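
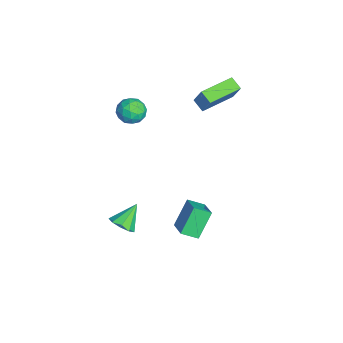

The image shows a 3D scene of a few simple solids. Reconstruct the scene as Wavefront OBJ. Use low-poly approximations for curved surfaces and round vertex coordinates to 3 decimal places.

v -2.7 0.925 3.355
v -2.146 1.259 4.563
v -3.806 2.639 3.389
v -3.252 2.972 4.597
v -2.088 1.328 2.963
v -1.534 1.661 4.171
v -3.194 3.041 2.997
v -2.64 3.375 4.205
v 1.594 0.2 -0.853
v 2.784 0.434 -0.307
v 1.636 1.109 -1.334
v 2.826 1.343 -0.788
v 2.354 -0.543 -2.192
v 3.544 -0.309 -1.646
v 2.396 0.366 -2.673
v 3.586 0.6 -2.127
v -2.377 -1.931 2.766
v -1.998 -1.576 3.442
v -2.082 -3.184 3.258
v -1.703 -2.829 3.934
v -2.548 -2.775 3.842
v -2.73 -2 3.538
v -1.35 -2.76 3.162
v -1.532 -1.985 2.858
v -1.363 -2.089 3.686
v -2.104 -2.098 4.107
v -1.976 -2.662 2.593
v -2.717 -2.671 3.014
v -2.213 -1.643 3.061
v -1.867 -3.117 3.639
v -2.363 -3.085 3.585
v -2.141 -2.876 3.982
v -2.644 -1.893 3.118
v -2.421 -1.685 3.515
v -2.744 -2.389 3.75
v -1.659 -3.075 3.185
v -1.436 -2.867 3.582
v -1.939 -1.884 2.718
v -1.717 -1.675 3.115
v -1.336 -2.371 2.95
v -1.618 -1.736 3.602
v -1.444 -2.473 3.891
v -1.236 -2.432 3.437
v -1.344 -1.977 3.259
v -2.053 -1.742 3.849
v -1.879 -2.478 4.138
v -2.376 -2.446 4.084
v -2.483 -1.991 3.905
v -1.68 -2.043 3.992
v -2.201 -2.282 2.562
v -2.027 -3.018 2.851
v -1.597 -2.769 2.795
v -1.704 -2.314 2.616
v -2.636 -2.287 2.809
v -2.462 -3.024 3.098
v -2.736 -2.783 3.441
v -2.844 -2.328 3.263
v -2.4 -2.717 2.708
v 0.918 -3.16 -3.525
v 1.546 -3.268 -3.041
v 0.242 -2.3 -2.455
v 1.623 -2.823 -3.35
v 1.37 -2.536 -3.741
v 0.906 -2.54 -4.031
v 0.448 -2.835 -4.084
v 0.21 -3.281 -3.875
v 0.303 -3.671 -3.503
v 0.685 -3.822 -3.141
v 1.175 -3.663 -2.958
f 2 4 1
f 5 2 1
f 1 4 3
f 3 5 1
f 2 8 4
f 6 2 5
f 6 8 2
f 4 8 3
f 7 5 3
f 3 8 7
f 7 6 5
f 8 6 7
f 10 12 9
f 13 10 9
f 9 12 11
f 11 13 9
f 10 16 12
f 14 10 13
f 14 16 10
f 12 16 11
f 15 13 11
f 11 16 15
f 15 14 13
f 16 14 15
f 17 54 33
f 54 28 57
f 33 57 22
f 54 57 33
f 17 33 29
f 33 22 34
f 29 34 18
f 33 34 29
f 17 29 38
f 29 18 39
f 38 39 24
f 29 39 38
f 17 38 50
f 38 24 53
f 50 53 27
f 38 53 50
f 17 50 54
f 50 27 58
f 54 58 28
f 50 58 54
f 18 34 45
f 34 22 48
f 45 48 26
f 34 48 45
f 22 57 35
f 57 28 56
f 35 56 21
f 57 56 35
f 28 58 55
f 58 27 51
f 55 51 19
f 58 51 55
f 27 53 52
f 53 24 40
f 52 40 23
f 53 40 52
f 24 39 44
f 39 18 41
f 44 41 25
f 39 41 44
f 20 46 32
f 46 26 47
f 32 47 21
f 46 47 32
f 20 32 30
f 32 21 31
f 30 31 19
f 32 31 30
f 20 30 37
f 30 19 36
f 37 36 23
f 30 36 37
f 20 37 42
f 37 23 43
f 42 43 25
f 37 43 42
f 20 42 46
f 42 25 49
f 46 49 26
f 42 49 46
f 21 47 35
f 47 26 48
f 35 48 22
f 47 48 35
f 19 31 55
f 31 21 56
f 55 56 28
f 31 56 55
f 23 36 52
f 36 19 51
f 52 51 27
f 36 51 52
f 25 43 44
f 43 23 40
f 44 40 24
f 43 40 44
f 26 49 45
f 49 25 41
f 45 41 18
f 49 41 45
f 60 59 62
f 60 62 61
f 62 59 63
f 62 63 61
f 63 59 64
f 63 64 61
f 64 59 65
f 64 65 61
f 65 59 66
f 65 66 61
f 66 59 67
f 66 67 61
f 67 59 68
f 67 68 61
f 68 59 69
f 68 69 61
f 69 59 60
f 69 60 61



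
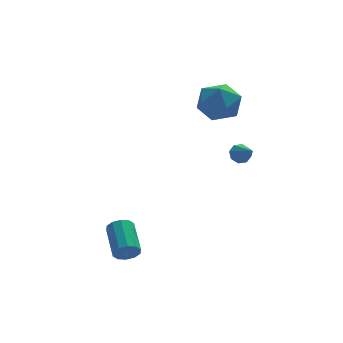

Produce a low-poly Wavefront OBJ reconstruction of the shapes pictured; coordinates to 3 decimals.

v 2.67 -1.902 1.207
v 2.856 -1.584 1.601
v 2.91 -2.918 1.913
v 2.451 -1.656 1.635
v 2.173 -1.873 1.418
v 2.187 -2.107 1.077
v 2.483 -2.221 0.813
v 2.888 -2.148 0.779
v 3.166 -1.932 0.996
v 3.152 -1.698 1.336
v 1.76 1.884 2.236
v 2.67 2.557 2.521
v 2.69 0.363 2.859
v 3.6 1.036 3.144
v 2.602 1.119 3.743
v 2.027 2.059 3.359
v 3.333 0.861 2.021
v 2.758 1.801 1.637
v 3.642 1.925 2.389
v 3.19 2.084 3.453
v 2.17 0.836 1.927
v 1.718 0.995 2.991
v -3.072 -4.539 -2.514
v -2.697 -4.367 -2.977
v -2.613 -2.809 -2.328
v -2.988 -2.981 -1.866
v -3.058 -4.302 -3.087
v -2.974 -2.743 -2.438
v -3.425 -4.327 -2.978
v -3.34 -2.769 -2.33
v -3.656 -4.434 -2.692
v -3.572 -2.875 -2.044
v -3.665 -4.58 -2.338
v -3.581 -3.022 -1.69
v -3.447 -4.711 -2.052
v -3.363 -3.153 -1.403
v -3.086 -4.777 -1.942
v -3.002 -3.218 -1.293
v -2.72 -4.751 -2.05
v -2.635 -3.193 -1.402
v -2.488 -4.645 -2.336
v -2.404 -3.086 -1.688
v -2.479 -4.498 -2.69
v -2.395 -2.94 -2.042
f 2 1 4
f 2 4 3
f 4 1 5
f 4 5 3
f 5 1 6
f 5 6 3
f 6 1 7
f 6 7 3
f 7 1 8
f 7 8 3
f 8 1 9
f 8 9 3
f 9 1 10
f 9 10 3
f 10 1 2
f 10 2 3
f 11 22 16
f 11 16 12
f 11 12 18
f 11 18 21
f 11 21 22
f 12 16 20
f 16 22 15
f 22 21 13
f 21 18 17
f 18 12 19
f 14 20 15
f 14 15 13
f 14 13 17
f 14 17 19
f 14 19 20
f 15 20 16
f 13 15 22
f 17 13 21
f 19 17 18
f 20 19 12
f 24 23 27
f 24 27 25
f 25 27 28
f 25 28 26
f 27 23 29
f 27 29 28
f 28 29 30
f 28 30 26
f 29 23 31
f 29 31 30
f 30 31 32
f 30 32 26
f 31 23 33
f 31 33 32
f 32 33 34
f 32 34 26
f 33 23 35
f 33 35 34
f 34 35 36
f 34 36 26
f 35 23 37
f 35 37 36
f 36 37 38
f 36 38 26
f 37 23 39
f 37 39 38
f 38 39 40
f 38 40 26
f 39 23 41
f 39 41 40
f 40 41 42
f 40 42 26
f 41 23 43
f 41 43 42
f 42 43 44
f 42 44 26
f 43 23 24
f 43 24 44
f 44 24 25
f 44 25 26



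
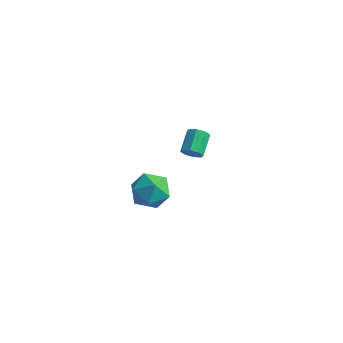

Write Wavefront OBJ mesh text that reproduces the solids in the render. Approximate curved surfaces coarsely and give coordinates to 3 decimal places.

v 2.022 -3.462 -0.736
v 2.632 -3.125 0.316
v 3.808 -3.695 -1.696
v 4.418 -3.358 -0.644
v 3.803 -4.459 -0.692
v 2.699 -4.315 -0.098
v 3.741 -2.505 -1.282
v 2.637 -2.361 -0.688
v 3.694 -2.534 -0.021
v 3.732 -3.741 0.343
v 2.708 -3.079 -1.723
v 2.746 -4.286 -1.359
v 1.766 3.258 -3.544
v 2.294 3.147 -3.099
v 1.943 4.471 -2.351
v 1.414 4.582 -2.796
v 2.444 3.43 -3.529
v 2.093 4.753 -2.781
v 2.196 3.612 -3.967
v 1.845 4.935 -3.22
v 1.696 3.587 -4.158
v 1.345 4.91 -3.41
v 1.237 3.369 -3.989
v 0.886 4.693 -3.241
v 1.087 3.087 -3.559
v 0.736 4.41 -2.811
v 1.335 2.905 -3.12
v 0.984 4.228 -2.373
v 1.835 2.93 -2.93
v 1.484 4.253 -2.182
f 1 12 6
f 1 6 2
f 1 2 8
f 1 8 11
f 1 11 12
f 2 6 10
f 6 12 5
f 12 11 3
f 11 8 7
f 8 2 9
f 4 10 5
f 4 5 3
f 4 3 7
f 4 7 9
f 4 9 10
f 5 10 6
f 3 5 12
f 7 3 11
f 9 7 8
f 10 9 2
f 14 13 17
f 14 17 15
f 15 17 18
f 15 18 16
f 17 13 19
f 17 19 18
f 18 19 20
f 18 20 16
f 19 13 21
f 19 21 20
f 20 21 22
f 20 22 16
f 21 13 23
f 21 23 22
f 22 23 24
f 22 24 16
f 23 13 25
f 23 25 24
f 24 25 26
f 24 26 16
f 25 13 27
f 25 27 26
f 26 27 28
f 26 28 16
f 27 13 29
f 27 29 28
f 28 29 30
f 28 30 16
f 29 13 14
f 29 14 30
f 30 14 15
f 30 15 16



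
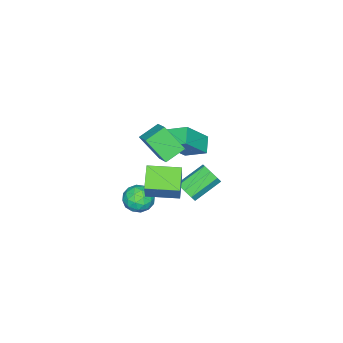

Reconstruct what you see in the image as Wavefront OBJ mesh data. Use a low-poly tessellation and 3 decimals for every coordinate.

v -4.618 -3.078 -2.547
v -3.227 -3.6 -0.952
v -4.867 -1.779 -1.905
v -3.475 -2.301 -0.31
v -3.725 -2.599 -3.17
v -2.333 -3.121 -1.575
v -3.973 -1.3 -2.528
v -2.582 -1.822 -0.933
v -1.235 -0.933 -3.849
v -0.759 -0.737 -3.277
v -2.249 0.029 -2.299
v -2.725 -0.167 -2.871
v -0.808 -0.314 -3.684
v -2.298 0.452 -2.706
v -1.108 -0.253 -4.188
v -2.598 0.513 -3.209
v -1.482 -0.591 -4.493
v -2.972 0.175 -3.515
v -1.711 -1.129 -4.421
v -3.201 -0.363 -3.443
v -1.662 -1.552 -4.014
v -3.152 -0.786 -3.036
v -1.362 -1.613 -3.511
v -2.852 -0.847 -2.532
v -0.988 -1.275 -3.205
v -2.478 -0.509 -2.227
v 2.231 -1.176 0.223
v 3.227 -0.543 1.936
v 1.32 0.444 0.154
v 2.316 1.077 1.867
v 3.324 -0.597 -0.627
v 4.32 0.036 1.086
v 2.413 1.023 -0.696
v 3.409 1.656 1.017
v 1.986 -1.241 -2.066
v 2.772 -0.748 -2.25
v 2.748 -2.072 -1.03
v 3.534 -1.579 -1.214
v 2.806 -1.162 -0.776
v 2.335 -0.649 -1.416
v 3.185 -2.171 -1.864
v 2.714 -1.658 -2.504
v 3.513 -1.323 -2.124
v 3.279 -0.699 -1.452
v 2.241 -2.121 -1.828
v 2.007 -1.497 -1.156
v 2.312 -0.922 -2.249
v 3.208 -1.898 -1.031
v 2.78 -1.653 -0.774
v 3.242 -1.364 -0.882
v 2.055 -0.863 -1.759
v 2.517 -0.574 -1.867
v 2.537 -0.817 -1.001
v 3.003 -2.246 -1.413
v 3.465 -1.957 -1.521
v 2.278 -1.456 -2.398
v 2.74 -1.167 -2.506
v 2.983 -2.003 -2.279
v 3.21 -0.97 -2.283
v 3.658 -1.458 -1.674
v 3.453 -1.806 -2.056
v 3.176 -1.504 -2.433
v 3.072 -0.603 -1.888
v 3.52 -1.091 -1.279
v 3.092 -0.847 -1.022
v 2.815 -0.545 -1.398
v 3.508 -0.941 -1.814
v 2 -1.729 -2.001
v 2.448 -2.217 -1.392
v 2.705 -2.275 -1.882
v 2.428 -1.973 -2.258
v 1.862 -1.362 -1.606
v 2.31 -1.85 -0.997
v 2.344 -1.316 -0.847
v 2.067 -1.014 -1.224
v 2.012 -1.879 -1.466
v 0.381 -1.637 -0.035
v 0.58 -2.821 1.398
v -0.738 -1.138 0.531
v -0.539 -2.322 1.965
v 1.139 -0.698 0.635
v 1.338 -1.882 2.069
v 0.02 -0.199 1.202
v 0.219 -1.383 2.635
f 2 4 1
f 5 2 1
f 1 4 3
f 3 5 1
f 2 8 4
f 6 2 5
f 6 8 2
f 4 8 3
f 7 5 3
f 3 8 7
f 7 6 5
f 8 6 7
f 10 9 13
f 10 13 11
f 11 13 14
f 11 14 12
f 13 9 15
f 13 15 14
f 14 15 16
f 14 16 12
f 15 9 17
f 15 17 16
f 16 17 18
f 16 18 12
f 17 9 19
f 17 19 18
f 18 19 20
f 18 20 12
f 19 9 21
f 19 21 20
f 20 21 22
f 20 22 12
f 21 9 23
f 21 23 22
f 22 23 24
f 22 24 12
f 23 9 25
f 23 25 24
f 24 25 26
f 24 26 12
f 25 9 10
f 25 10 26
f 26 10 11
f 26 11 12
f 28 30 27
f 31 28 27
f 27 30 29
f 29 31 27
f 28 34 30
f 32 28 31
f 32 34 28
f 30 34 29
f 33 31 29
f 29 34 33
f 33 32 31
f 34 32 33
f 35 72 51
f 72 46 75
f 51 75 40
f 72 75 51
f 35 51 47
f 51 40 52
f 47 52 36
f 51 52 47
f 35 47 56
f 47 36 57
f 56 57 42
f 47 57 56
f 35 56 68
f 56 42 71
f 68 71 45
f 56 71 68
f 35 68 72
f 68 45 76
f 72 76 46
f 68 76 72
f 36 52 63
f 52 40 66
f 63 66 44
f 52 66 63
f 40 75 53
f 75 46 74
f 53 74 39
f 75 74 53
f 46 76 73
f 76 45 69
f 73 69 37
f 76 69 73
f 45 71 70
f 71 42 58
f 70 58 41
f 71 58 70
f 42 57 62
f 57 36 59
f 62 59 43
f 57 59 62
f 38 64 50
f 64 44 65
f 50 65 39
f 64 65 50
f 38 50 48
f 50 39 49
f 48 49 37
f 50 49 48
f 38 48 55
f 48 37 54
f 55 54 41
f 48 54 55
f 38 55 60
f 55 41 61
f 60 61 43
f 55 61 60
f 38 60 64
f 60 43 67
f 64 67 44
f 60 67 64
f 39 65 53
f 65 44 66
f 53 66 40
f 65 66 53
f 37 49 73
f 49 39 74
f 73 74 46
f 49 74 73
f 41 54 70
f 54 37 69
f 70 69 45
f 54 69 70
f 43 61 62
f 61 41 58
f 62 58 42
f 61 58 62
f 44 67 63
f 67 43 59
f 63 59 36
f 67 59 63
f 78 80 77
f 81 78 77
f 77 80 79
f 79 81 77
f 78 84 80
f 82 78 81
f 82 84 78
f 80 84 79
f 83 81 79
f 79 84 83
f 83 82 81
f 84 82 83



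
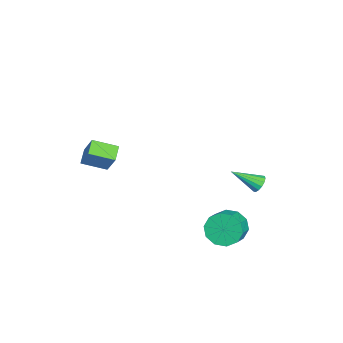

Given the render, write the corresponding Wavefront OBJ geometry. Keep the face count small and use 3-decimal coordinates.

v 4.09 -3.963 1.719
v 3.335 -3.942 2.087
v 3.918 -2.788 1.298
v 3.163 -2.767 1.666
v 4.657 -3.473 2.854
v 3.902 -3.452 3.222
v 4.485 -2.298 2.433
v 3.73 -2.277 2.801
v 3.31 2.662 -2.456
v 3.755 2.884 -3.229
v 4.656 2.72 -2.758
v 4.21 2.498 -1.984
v 3.683 3.359 -2.926
v 4.584 3.195 -2.454
v 3.468 3.568 -2.443
v 4.369 3.404 -1.971
v 3.193 3.431 -1.964
v 4.094 3.267 -1.493
v 2.962 3 -1.674
v 3.863 2.836 -1.202
v 2.864 2.44 -1.682
v 3.765 2.276 -1.211
v 2.936 1.965 -1.986
v 3.837 1.801 -1.514
v 3.151 1.756 -2.469
v 4.052 1.592 -1.997
v 3.426 1.893 -2.947
v 4.327 1.729 -2.476
v 3.657 2.324 -3.238
v 4.558 2.16 -2.766
v -1.578 3.468 -3.185
v -1.301 3.737 -2.822
v -1.402 2.112 -2.315
v -1.562 3.755 -2.74
v -1.828 3.697 -2.777
v -2.026 3.577 -2.923
v -2.105 3.428 -3.14
v -2.042 3.289 -3.368
v -1.856 3.199 -3.548
v -1.595 3.18 -3.63
v -1.329 3.238 -3.593
v -1.13 3.358 -3.446
v -1.052 3.507 -3.23
v -1.114 3.646 -3.001
f 2 4 1
f 5 2 1
f 1 4 3
f 3 5 1
f 2 8 4
f 6 2 5
f 6 8 2
f 4 8 3
f 7 5 3
f 3 8 7
f 7 6 5
f 8 6 7
f 10 9 13
f 10 13 11
f 11 13 14
f 11 14 12
f 13 9 15
f 13 15 14
f 14 15 16
f 14 16 12
f 15 9 17
f 15 17 16
f 16 17 18
f 16 18 12
f 17 9 19
f 17 19 18
f 18 19 20
f 18 20 12
f 19 9 21
f 19 21 20
f 20 21 22
f 20 22 12
f 21 9 23
f 21 23 22
f 22 23 24
f 22 24 12
f 23 9 25
f 23 25 24
f 24 25 26
f 24 26 12
f 25 9 27
f 25 27 26
f 26 27 28
f 26 28 12
f 27 9 29
f 27 29 28
f 28 29 30
f 28 30 12
f 29 9 10
f 29 10 30
f 30 10 11
f 30 11 12
f 32 31 34
f 32 34 33
f 34 31 35
f 34 35 33
f 35 31 36
f 35 36 33
f 36 31 37
f 36 37 33
f 37 31 38
f 37 38 33
f 38 31 39
f 38 39 33
f 39 31 40
f 39 40 33
f 40 31 41
f 40 41 33
f 41 31 42
f 41 42 33
f 42 31 43
f 42 43 33
f 43 31 44
f 43 44 33
f 44 31 32
f 44 32 33



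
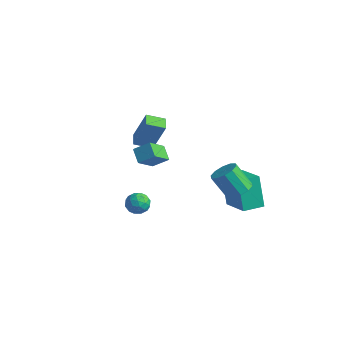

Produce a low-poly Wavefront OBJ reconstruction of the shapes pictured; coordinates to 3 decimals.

v -0.907 -0.75 -1.085
v -0.156 -0.95 -1.12
v -1.184 -1.65 -1.92
v -0.433 -1.85 -1.955
v -0.843 -1.987 -1.308
v -0.672 -1.431 -0.792
v -0.668 -1.169 -2.248
v -0.497 -0.613 -1.732
v -0.008 -1.209 -1.838
v -0.116 -1.715 -1.257
v -1.224 -0.885 -1.783
v -1.332 -1.391 -1.202
v -0.507 -0.771 -1.029
v -0.833 -1.829 -2.011
v -1.074 -1.91 -1.631
v -0.633 -2.027 -1.651
v -0.81 -1.054 -0.836
v -0.369 -1.171 -0.857
v -0.773 -1.781 -0.967
v -0.971 -1.429 -2.183
v -0.53 -1.546 -2.204
v -0.707 -0.573 -1.389
v -0.266 -0.69 -1.409
v -0.567 -0.819 -2.073
v 0.021 -1.04 -1.472
v -0.142 -1.57 -1.963
v -0.28 -1.169 -2.135
v -0.179 -0.842 -1.832
v -0.042 -1.338 -1.13
v -0.205 -1.867 -1.621
v -0.446 -1.948 -1.241
v -0.346 -1.621 -0.937
v 0.044 -1.49 -1.553
v -1.135 -0.733 -1.419
v -1.298 -1.262 -1.91
v -0.994 -0.979 -2.103
v -0.894 -0.652 -1.799
v -1.198 -1.03 -1.077
v -1.361 -1.56 -1.568
v -1.161 -1.758 -1.208
v -1.06 -1.431 -0.905
v -1.384 -1.11 -1.487
v 2.013 3.229 -2.781
v 1.27 3.602 -0.787
v 2.497 4.467 -2.832
v 1.754 4.84 -0.839
v 3.866 2.54 -1.961
v 3.123 2.913 0.032
v 4.35 3.778 -2.013
v 3.607 4.151 -0.019
v -1.162 0.045 1.853
v -1.081 -1.19 2.866
v -0.424 0.608 2.479
v -0.343 -0.628 3.493
v -0.397 -0.352 1.307
v -0.316 -1.588 2.321
v 0.341 0.21 1.934
v 0.422 -1.025 2.947
v 3.787 2.274 -0.071
v 4.506 2.174 0.391
v 3.571 1.845 1.773
v 2.853 1.946 1.311
v 4.364 2.686 0.417
v 3.43 2.357 1.799
v 4.002 3.04 0.257
v 3.068 2.711 1.638
v 3.558 3.102 -0.029
v 2.624 2.773 1.353
v 3.201 2.848 -0.33
v 2.267 2.519 1.051
v 3.069 2.375 -0.533
v 2.134 2.046 0.849
v 3.21 1.863 -0.559
v 2.276 1.534 0.823
v 3.572 1.509 -0.398
v 2.638 1.18 0.983
v 4.016 1.447 -0.113
v 3.082 1.118 1.269
v 4.373 1.701 0.189
v 3.439 1.372 1.57
v -4.356 2.152 -0.206
v -3.574 2.436 1.81
v -5 2.819 -0.05
v -4.218 3.104 1.965
v -3.582 2.996 -0.625
v -2.8 3.281 1.39
v -4.226 3.664 -0.47
v -3.444 3.948 1.546
f 1 38 17
f 38 12 41
f 17 41 6
f 38 41 17
f 1 17 13
f 17 6 18
f 13 18 2
f 17 18 13
f 1 13 22
f 13 2 23
f 22 23 8
f 13 23 22
f 1 22 34
f 22 8 37
f 34 37 11
f 22 37 34
f 1 34 38
f 34 11 42
f 38 42 12
f 34 42 38
f 2 18 29
f 18 6 32
f 29 32 10
f 18 32 29
f 6 41 19
f 41 12 40
f 19 40 5
f 41 40 19
f 12 42 39
f 42 11 35
f 39 35 3
f 42 35 39
f 11 37 36
f 37 8 24
f 36 24 7
f 37 24 36
f 8 23 28
f 23 2 25
f 28 25 9
f 23 25 28
f 4 30 16
f 30 10 31
f 16 31 5
f 30 31 16
f 4 16 14
f 16 5 15
f 14 15 3
f 16 15 14
f 4 14 21
f 14 3 20
f 21 20 7
f 14 20 21
f 4 21 26
f 21 7 27
f 26 27 9
f 21 27 26
f 4 26 30
f 26 9 33
f 30 33 10
f 26 33 30
f 5 31 19
f 31 10 32
f 19 32 6
f 31 32 19
f 3 15 39
f 15 5 40
f 39 40 12
f 15 40 39
f 7 20 36
f 20 3 35
f 36 35 11
f 20 35 36
f 9 27 28
f 27 7 24
f 28 24 8
f 27 24 28
f 10 33 29
f 33 9 25
f 29 25 2
f 33 25 29
f 44 46 43
f 47 44 43
f 43 46 45
f 45 47 43
f 44 50 46
f 48 44 47
f 48 50 44
f 46 50 45
f 49 47 45
f 45 50 49
f 49 48 47
f 50 48 49
f 52 54 51
f 55 52 51
f 51 54 53
f 53 55 51
f 52 58 54
f 56 52 55
f 56 58 52
f 54 58 53
f 57 55 53
f 53 58 57
f 57 56 55
f 58 56 57
f 60 59 63
f 60 63 61
f 61 63 64
f 61 64 62
f 63 59 65
f 63 65 64
f 64 65 66
f 64 66 62
f 65 59 67
f 65 67 66
f 66 67 68
f 66 68 62
f 67 59 69
f 67 69 68
f 68 69 70
f 68 70 62
f 69 59 71
f 69 71 70
f 70 71 72
f 70 72 62
f 71 59 73
f 71 73 72
f 72 73 74
f 72 74 62
f 73 59 75
f 73 75 74
f 74 75 76
f 74 76 62
f 75 59 77
f 75 77 76
f 76 77 78
f 76 78 62
f 77 59 79
f 77 79 78
f 78 79 80
f 78 80 62
f 79 59 60
f 79 60 80
f 80 60 61
f 80 61 62
f 82 84 81
f 85 82 81
f 81 84 83
f 83 85 81
f 82 88 84
f 86 82 85
f 86 88 82
f 84 88 83
f 87 85 83
f 83 88 87
f 87 86 85
f 88 86 87



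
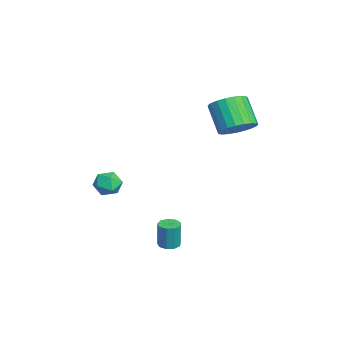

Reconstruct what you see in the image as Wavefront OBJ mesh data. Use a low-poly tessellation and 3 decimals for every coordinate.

v 1.374 -0.883 -3.443
v 1.838 -0.675 -3.477
v 1.93 -0.669 -2.191
v 1.466 -0.877 -2.157
v 1.596 -0.424 -3.461
v 1.688 -0.418 -2.175
v 1.25 -0.388 -3.437
v 1.342 -0.382 -2.15
v 0.962 -0.584 -3.415
v 1.054 -0.578 -2.129
v 0.867 -0.919 -3.407
v 0.959 -0.913 -2.12
v 1.009 -1.238 -3.416
v 1.101 -1.232 -2.129
v 1.322 -1.39 -3.437
v 1.414 -1.384 -2.151
v 1.659 -1.305 -3.462
v 1.751 -1.3 -2.175
v 1.863 -1.023 -3.478
v 1.955 -1.017 -2.191
v -1.925 -3.042 -1.215
v -1.272 -2.843 -0.94
v -1.568 -4.177 -1.24
v -0.915 -3.978 -0.965
v -1.518 -3.939 -0.546
v -1.739 -3.237 -0.53
v -1.101 -3.783 -1.65
v -1.322 -3.081 -1.634
v -0.763 -3.301 -1.209
v -1.021 -3.397 -0.526
v -1.819 -3.623 -1.654
v -2.077 -3.719 -0.971
v -1.944 2.265 1.992
v -1.452 2.819 2.554
v -2.424 2.408 3.81
v -2.916 1.855 3.248
v -1.724 3.06 2.422
v -2.696 2.649 3.678
v -2.034 3.163 2.216
v -3.006 2.753 3.472
v -2.329 3.112 1.971
v -3.301 2.701 3.227
v -2.557 2.914 1.73
v -3.529 2.503 2.985
v -2.679 2.603 1.534
v -3.651 2.193 2.789
v -2.674 2.235 1.417
v -3.646 1.824 2.673
v -2.543 1.871 1.4
v -3.515 1.461 2.655
v -2.308 1.576 1.485
v -3.28 1.165 2.741
v -2.011 1.4 1.658
v -2.982 0.989 2.913
v -1.701 1.374 1.888
v -2.673 0.963 3.144
v -1.434 1.501 2.137
v -2.406 1.091 3.393
v -1.255 1.761 2.361
v -2.227 1.351 3.616
v -1.195 2.108 2.52
v -2.167 1.698 3.776
v -1.265 2.482 2.589
v -2.236 2.072 3.845
f 2 1 5
f 2 5 3
f 3 5 6
f 3 6 4
f 5 1 7
f 5 7 6
f 6 7 8
f 6 8 4
f 7 1 9
f 7 9 8
f 8 9 10
f 8 10 4
f 9 1 11
f 9 11 10
f 10 11 12
f 10 12 4
f 11 1 13
f 11 13 12
f 12 13 14
f 12 14 4
f 13 1 15
f 13 15 14
f 14 15 16
f 14 16 4
f 15 1 17
f 15 17 16
f 16 17 18
f 16 18 4
f 17 1 19
f 17 19 18
f 18 19 20
f 18 20 4
f 19 1 2
f 19 2 20
f 20 2 3
f 20 3 4
f 21 32 26
f 21 26 22
f 21 22 28
f 21 28 31
f 21 31 32
f 22 26 30
f 26 32 25
f 32 31 23
f 31 28 27
f 28 22 29
f 24 30 25
f 24 25 23
f 24 23 27
f 24 27 29
f 24 29 30
f 25 30 26
f 23 25 32
f 27 23 31
f 29 27 28
f 30 29 22
f 34 33 37
f 34 37 35
f 35 37 38
f 35 38 36
f 37 33 39
f 37 39 38
f 38 39 40
f 38 40 36
f 39 33 41
f 39 41 40
f 40 41 42
f 40 42 36
f 41 33 43
f 41 43 42
f 42 43 44
f 42 44 36
f 43 33 45
f 43 45 44
f 44 45 46
f 44 46 36
f 45 33 47
f 45 47 46
f 46 47 48
f 46 48 36
f 47 33 49
f 47 49 48
f 48 49 50
f 48 50 36
f 49 33 51
f 49 51 50
f 50 51 52
f 50 52 36
f 51 33 53
f 51 53 52
f 52 53 54
f 52 54 36
f 53 33 55
f 53 55 54
f 54 55 56
f 54 56 36
f 55 33 57
f 55 57 56
f 56 57 58
f 56 58 36
f 57 33 59
f 57 59 58
f 58 59 60
f 58 60 36
f 59 33 61
f 59 61 60
f 60 61 62
f 60 62 36
f 61 33 63
f 61 63 62
f 62 63 64
f 62 64 36
f 63 33 34
f 63 34 64
f 64 34 35
f 64 35 36



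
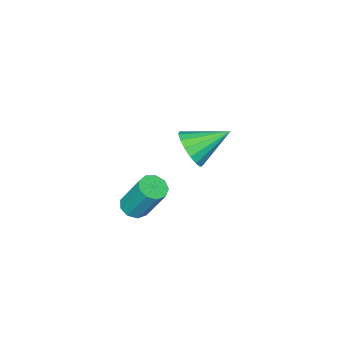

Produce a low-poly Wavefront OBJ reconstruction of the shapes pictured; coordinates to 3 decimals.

v -1.389 -4.396 -1.292
v -0.728 -4.015 -0.615
v -2.871 -3.504 -0.348
v -0.747 -3.674 -0.965
v -0.912 -3.499 -1.389
v -1.187 -3.53 -1.792
v -1.508 -3.758 -2.08
v -1.802 -4.133 -2.187
v -2.001 -4.568 -2.09
v -2.06 -4.963 -1.81
v -1.966 -5.229 -1.411
v -1.739 -5.303 -0.985
v -1.432 -5.17 -0.629
v -1.116 -4.859 -0.426
v -0.862 -4.442 -0.42
v 3.458 -2.304 -0.771
v 3.822 -2.762 -0.487
v 3.645 -1.774 1.335
v 3.282 -1.316 1.051
v 4.081 -2.435 -0.639
v 3.905 -1.446 1.182
v 4.049 -2.047 -0.853
v 3.873 -1.058 0.968
v 3.741 -1.779 -1.029
v 3.564 -0.79 0.793
v 3.3 -1.757 -1.083
v 3.123 -0.768 0.738
v 2.933 -1.991 -0.992
v 2.757 -1.002 0.83
v 2.812 -2.372 -0.797
v 2.636 -1.383 1.025
v 2.994 -2.721 -0.59
v 2.817 -1.732 1.232
v 3.392 -2.875 -0.467
v 3.216 -1.887 1.354
f 2 1 4
f 2 4 3
f 4 1 5
f 4 5 3
f 5 1 6
f 5 6 3
f 6 1 7
f 6 7 3
f 7 1 8
f 7 8 3
f 8 1 9
f 8 9 3
f 9 1 10
f 9 10 3
f 10 1 11
f 10 11 3
f 11 1 12
f 11 12 3
f 12 1 13
f 12 13 3
f 13 1 14
f 13 14 3
f 14 1 15
f 14 15 3
f 15 1 2
f 15 2 3
f 17 16 20
f 17 20 18
f 18 20 21
f 18 21 19
f 20 16 22
f 20 22 21
f 21 22 23
f 21 23 19
f 22 16 24
f 22 24 23
f 23 24 25
f 23 25 19
f 24 16 26
f 24 26 25
f 25 26 27
f 25 27 19
f 26 16 28
f 26 28 27
f 27 28 29
f 27 29 19
f 28 16 30
f 28 30 29
f 29 30 31
f 29 31 19
f 30 16 32
f 30 32 31
f 31 32 33
f 31 33 19
f 32 16 34
f 32 34 33
f 33 34 35
f 33 35 19
f 34 16 17
f 34 17 35
f 35 17 18
f 35 18 19



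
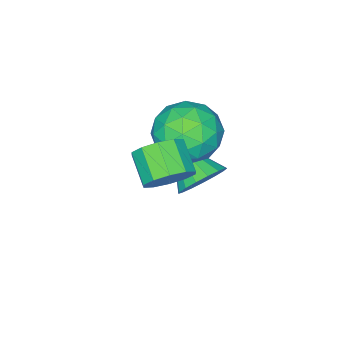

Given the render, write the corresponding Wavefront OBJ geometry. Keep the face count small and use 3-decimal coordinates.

v -1.952 0.685 -3.064
v -1.561 0.16 -3.766
v -2.228 -0.925 -2.016
v -1.203 0.272 -3.5
v -1.017 0.478 -3.135
v -1.045 0.732 -2.752
v -1.281 0.975 -2.442
v -1.671 1.151 -2.273
v -2.125 1.22 -2.286
v -2.539 1.167 -2.477
v -2.819 1.003 -2.803
v -2.9 0.767 -3.188
v -2.765 0.511 -3.545
v -2.443 0.295 -3.791
v -2.008 0.169 -3.871
v -1.834 0.856 1.229
v -1.208 1.889 0.903
v -0.792 -0.209 -0.143
v -0.166 0.824 -0.469
v 0.027 0.304 0.652
v -0.617 0.962 1.5
v -1.383 0.718 -0.74
v -2.027 1.376 0.108
v -0.929 1.804 -0.314
v -0.058 1.548 0.546
v -1.942 0.132 0.214
v -1.071 -0.124 1.074
v -1.612 1.466 1.186
v -0.388 0.214 -0.426
v -0.274 -0.092 0.233
v 0.094 0.516 0.041
v -1.265 0.921 1.537
v -0.897 1.528 1.345
v -0.171 0.596 1.198
v -1.103 0.152 -0.585
v -0.735 0.759 -0.777
v -2.094 1.164 0.719
v -1.726 1.772 0.527
v -1.829 1.084 -0.438
v -1.081 2.023 0.279
v -0.469 1.397 -0.527
v -1.184 1.335 -0.686
v -1.562 1.722 -0.188
v -0.568 1.872 0.785
v 0.044 1.247 -0.021
v 0.157 0.941 0.638
v -0.221 1.327 1.136
v -0.405 1.822 0.069
v -2.044 0.433 0.781
v -1.432 -0.192 -0.025
v -1.779 0.353 -0.376
v -2.157 0.739 0.122
v -1.531 0.283 1.287
v -0.919 -0.343 0.481
v -0.438 -0.042 0.948
v -0.816 0.345 1.446
v -1.595 -0.142 0.691
v 1.034 1.916 0.108
v 1.847 1.565 0.199
v 1.358 0.613 0.884
v 0.546 0.964 0.792
v 1.763 1.91 0.619
v 1.274 0.958 1.304
v 1.4 2.257 0.844
v 0.912 1.306 1.528
v 0.898 2.474 0.787
v 0.41 1.523 1.472
v 0.448 2.478 0.471
v -0.041 1.527 1.156
v 0.222 2.267 0.016
v -0.267 1.315 0.701
v 0.306 1.922 -0.404
v -0.183 0.97 0.281
v 0.668 1.574 -0.628
v 0.18 0.623 0.056
v 1.17 1.357 -0.572
v 0.682 0.406 0.113
v 1.621 1.353 -0.256
v 1.132 0.402 0.429
f 2 1 4
f 2 4 3
f 4 1 5
f 4 5 3
f 5 1 6
f 5 6 3
f 6 1 7
f 6 7 3
f 7 1 8
f 7 8 3
f 8 1 9
f 8 9 3
f 9 1 10
f 9 10 3
f 10 1 11
f 10 11 3
f 11 1 12
f 11 12 3
f 12 1 13
f 12 13 3
f 13 1 14
f 13 14 3
f 14 1 15
f 14 15 3
f 15 1 2
f 15 2 3
f 16 53 32
f 53 27 56
f 32 56 21
f 53 56 32
f 16 32 28
f 32 21 33
f 28 33 17
f 32 33 28
f 16 28 37
f 28 17 38
f 37 38 23
f 28 38 37
f 16 37 49
f 37 23 52
f 49 52 26
f 37 52 49
f 16 49 53
f 49 26 57
f 53 57 27
f 49 57 53
f 17 33 44
f 33 21 47
f 44 47 25
f 33 47 44
f 21 56 34
f 56 27 55
f 34 55 20
f 56 55 34
f 27 57 54
f 57 26 50
f 54 50 18
f 57 50 54
f 26 52 51
f 52 23 39
f 51 39 22
f 52 39 51
f 23 38 43
f 38 17 40
f 43 40 24
f 38 40 43
f 19 45 31
f 45 25 46
f 31 46 20
f 45 46 31
f 19 31 29
f 31 20 30
f 29 30 18
f 31 30 29
f 19 29 36
f 29 18 35
f 36 35 22
f 29 35 36
f 19 36 41
f 36 22 42
f 41 42 24
f 36 42 41
f 19 41 45
f 41 24 48
f 45 48 25
f 41 48 45
f 20 46 34
f 46 25 47
f 34 47 21
f 46 47 34
f 18 30 54
f 30 20 55
f 54 55 27
f 30 55 54
f 22 35 51
f 35 18 50
f 51 50 26
f 35 50 51
f 24 42 43
f 42 22 39
f 43 39 23
f 42 39 43
f 25 48 44
f 48 24 40
f 44 40 17
f 48 40 44
f 59 58 62
f 59 62 60
f 60 62 63
f 60 63 61
f 62 58 64
f 62 64 63
f 63 64 65
f 63 65 61
f 64 58 66
f 64 66 65
f 65 66 67
f 65 67 61
f 66 58 68
f 66 68 67
f 67 68 69
f 67 69 61
f 68 58 70
f 68 70 69
f 69 70 71
f 69 71 61
f 70 58 72
f 70 72 71
f 71 72 73
f 71 73 61
f 72 58 74
f 72 74 73
f 73 74 75
f 73 75 61
f 74 58 76
f 74 76 75
f 75 76 77
f 75 77 61
f 76 58 78
f 76 78 77
f 77 78 79
f 77 79 61
f 78 58 59
f 78 59 79
f 79 59 60
f 79 60 61



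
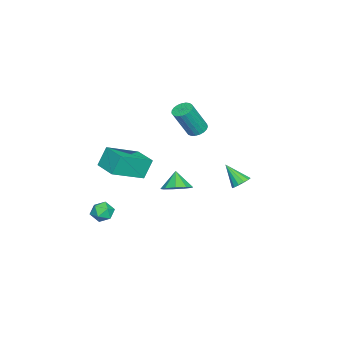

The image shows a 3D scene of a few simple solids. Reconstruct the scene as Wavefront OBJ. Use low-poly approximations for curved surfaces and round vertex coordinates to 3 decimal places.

v -1.471 2.928 -0.568
v -0.911 2.72 -0.622
v -1.729 1.952 0.528
v -0.898 2.971 -0.395
v -1.067 3.208 -0.224
v -1.364 3.356 -0.161
v -1.696 3.369 -0.228
v -1.956 3.241 -0.403
v -2.062 3.014 -0.63
v -1.981 2.76 -0.837
v -1.738 2.559 -0.959
v -1.41 2.475 -0.957
v -1.102 2.535 -0.831
v -3.291 -0.169 2.076
v -2.921 0.339 2.118
v -2.239 -0.303 3.885
v -2.609 -0.811 3.844
v -3.141 0.422 2.233
v -2.459 -0.219 4
v -3.387 0.403 2.321
v -2.705 -0.238 4.088
v -3.616 0.285 2.367
v -2.934 -0.356 4.134
v -3.789 0.089 2.362
v -3.107 -0.553 4.13
v -3.876 -0.152 2.308
v -3.195 -0.794 4.076
v -3.862 -0.396 2.214
v -3.18 -1.038 3.982
v -3.749 -0.601 2.096
v -3.067 -1.243 3.864
v -3.557 -0.731 1.975
v -2.875 -1.373 3.742
v -3.319 -0.764 1.871
v -2.637 -1.406 3.638
v -3.076 -0.694 1.803
v -2.394 -1.336 3.57
v -2.87 -0.534 1.782
v -2.188 -1.175 3.549
v -2.737 -0.31 1.811
v -2.055 -0.951 3.579
v -2.7 -0.062 1.887
v -2.018 -0.703 3.655
v -2.765 0.168 1.996
v -2.083 -0.474 3.763
v 4.086 -3.09 2.788
v 3.644 -2.766 3.923
v 2.603 -1.901 1.873
v 2.161 -1.577 3.008
v 4.959 -1.983 2.812
v 4.517 -1.659 3.947
v 3.476 -0.794 1.897
v 3.034 -0.47 3.032
v 3.638 -2.358 -0.675
v 4.257 -2.371 -1.012
v 3.683 -3.489 -0.548
v 4.302 -3.502 -0.885
v 4.255 -3.213 -0.244
v 4.228 -2.514 -0.323
v 3.712 -3.346 -1.237
v 3.685 -2.647 -1.316
v 4.303 -2.982 -1.359
v 4.638 -2.899 -0.745
v 3.302 -2.961 -0.815
v 3.637 -2.878 -0.201
v -0.628 -0.418 -1.155
v 0.082 -0.845 -0.83
v -1.232 -0.702 -0.205
v 0.09 -0.263 -0.652
v -0.239 0.246 -0.708
v -0.75 0.445 -0.974
v -1.203 0.239 -1.324
v -1.388 -0.274 -1.595
v -1.217 -0.854 -1.66
v -0.771 -1.231 -1.488
v -0.257 -1.227 -1.161
f 2 1 4
f 2 4 3
f 4 1 5
f 4 5 3
f 5 1 6
f 5 6 3
f 6 1 7
f 6 7 3
f 7 1 8
f 7 8 3
f 8 1 9
f 8 9 3
f 9 1 10
f 9 10 3
f 10 1 11
f 10 11 3
f 11 1 12
f 11 12 3
f 12 1 13
f 12 13 3
f 13 1 2
f 13 2 3
f 15 14 18
f 15 18 16
f 16 18 19
f 16 19 17
f 18 14 20
f 18 20 19
f 19 20 21
f 19 21 17
f 20 14 22
f 20 22 21
f 21 22 23
f 21 23 17
f 22 14 24
f 22 24 23
f 23 24 25
f 23 25 17
f 24 14 26
f 24 26 25
f 25 26 27
f 25 27 17
f 26 14 28
f 26 28 27
f 27 28 29
f 27 29 17
f 28 14 30
f 28 30 29
f 29 30 31
f 29 31 17
f 30 14 32
f 30 32 31
f 31 32 33
f 31 33 17
f 32 14 34
f 32 34 33
f 33 34 35
f 33 35 17
f 34 14 36
f 34 36 35
f 35 36 37
f 35 37 17
f 36 14 38
f 36 38 37
f 37 38 39
f 37 39 17
f 38 14 40
f 38 40 39
f 39 40 41
f 39 41 17
f 40 14 42
f 40 42 41
f 41 42 43
f 41 43 17
f 42 14 44
f 42 44 43
f 43 44 45
f 43 45 17
f 44 14 15
f 44 15 45
f 45 15 16
f 45 16 17
f 47 49 46
f 50 47 46
f 46 49 48
f 48 50 46
f 47 53 49
f 51 47 50
f 51 53 47
f 49 53 48
f 52 50 48
f 48 53 52
f 52 51 50
f 53 51 52
f 54 65 59
f 54 59 55
f 54 55 61
f 54 61 64
f 54 64 65
f 55 59 63
f 59 65 58
f 65 64 56
f 64 61 60
f 61 55 62
f 57 63 58
f 57 58 56
f 57 56 60
f 57 60 62
f 57 62 63
f 58 63 59
f 56 58 65
f 60 56 64
f 62 60 61
f 63 62 55
f 67 66 69
f 67 69 68
f 69 66 70
f 69 70 68
f 70 66 71
f 70 71 68
f 71 66 72
f 71 72 68
f 72 66 73
f 72 73 68
f 73 66 74
f 73 74 68
f 74 66 75
f 74 75 68
f 75 66 76
f 75 76 68
f 76 66 67
f 76 67 68



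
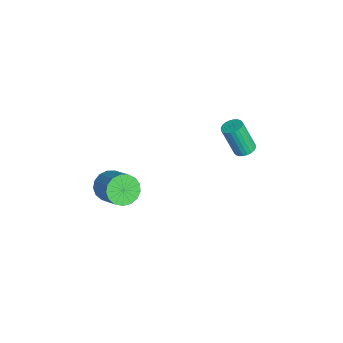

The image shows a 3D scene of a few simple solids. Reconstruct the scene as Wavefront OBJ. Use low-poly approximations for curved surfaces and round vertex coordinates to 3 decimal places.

v 0.277 -3.862 -1.632
v 0.751 -3.507 -2.476
v 2.236 -2.864 -1.371
v 1.763 -3.218 -0.528
v 0.475 -3.127 -2.326
v 1.96 -2.483 -1.221
v 0.154 -2.915 -2.018
v 1.639 -2.271 -0.913
v -0.139 -2.92 -1.621
v 1.347 -2.276 -0.517
v -0.336 -3.14 -1.227
v 1.149 -2.497 -0.123
v -0.393 -3.526 -0.926
v 1.092 -2.883 0.179
v -0.297 -3.989 -0.787
v 1.189 -3.346 0.318
v -0.068 -4.423 -0.841
v 1.417 -3.78 0.264
v 0.239 -4.728 -1.077
v 1.725 -4.085 0.028
v 0.555 -4.835 -1.439
v 2.041 -4.191 -0.335
v 0.807 -4.718 -1.847
v 2.293 -4.075 -0.742
v 0.938 -4.406 -2.205
v 2.424 -3.762 -1.1
v 0.918 -3.969 -2.432
v 2.404 -3.325 -1.327
v -1.215 3.952 -0.519
v -0.646 4.251 -0.328
v -0.917 3.507 1.649
v -1.485 3.208 1.459
v -0.821 4.44 -0.281
v -1.091 3.695 1.696
v -1.056 4.554 -0.27
v -1.326 3.809 1.707
v -1.315 4.577 -0.297
v -1.585 3.832 1.68
v -1.559 4.504 -0.358
v -1.829 3.76 1.619
v -1.75 4.348 -0.443
v -2.021 3.603 1.534
v -1.86 4.131 -0.539
v -2.131 3.387 1.438
v -1.872 3.887 -0.633
v -2.142 3.143 1.344
v -1.783 3.653 -0.709
v -2.054 2.909 1.268
v -1.609 3.465 -0.756
v -1.879 2.72 1.221
v -1.374 3.351 -0.767
v -1.644 2.606 1.21
v -1.115 3.328 -0.74
v -1.385 2.583 1.237
v -0.871 3.4 -0.679
v -1.141 2.656 1.298
v -0.679 3.557 -0.594
v -0.95 2.812 1.383
v -0.569 3.773 -0.498
v -0.84 3.029 1.479
v -0.558 4.017 -0.404
v -0.828 3.273 1.573
f 2 1 5
f 2 5 3
f 3 5 6
f 3 6 4
f 5 1 7
f 5 7 6
f 6 7 8
f 6 8 4
f 7 1 9
f 7 9 8
f 8 9 10
f 8 10 4
f 9 1 11
f 9 11 10
f 10 11 12
f 10 12 4
f 11 1 13
f 11 13 12
f 12 13 14
f 12 14 4
f 13 1 15
f 13 15 14
f 14 15 16
f 14 16 4
f 15 1 17
f 15 17 16
f 16 17 18
f 16 18 4
f 17 1 19
f 17 19 18
f 18 19 20
f 18 20 4
f 19 1 21
f 19 21 20
f 20 21 22
f 20 22 4
f 21 1 23
f 21 23 22
f 22 23 24
f 22 24 4
f 23 1 25
f 23 25 24
f 24 25 26
f 24 26 4
f 25 1 27
f 25 27 26
f 26 27 28
f 26 28 4
f 27 1 2
f 27 2 28
f 28 2 3
f 28 3 4
f 30 29 33
f 30 33 31
f 31 33 34
f 31 34 32
f 33 29 35
f 33 35 34
f 34 35 36
f 34 36 32
f 35 29 37
f 35 37 36
f 36 37 38
f 36 38 32
f 37 29 39
f 37 39 38
f 38 39 40
f 38 40 32
f 39 29 41
f 39 41 40
f 40 41 42
f 40 42 32
f 41 29 43
f 41 43 42
f 42 43 44
f 42 44 32
f 43 29 45
f 43 45 44
f 44 45 46
f 44 46 32
f 45 29 47
f 45 47 46
f 46 47 48
f 46 48 32
f 47 29 49
f 47 49 48
f 48 49 50
f 48 50 32
f 49 29 51
f 49 51 50
f 50 51 52
f 50 52 32
f 51 29 53
f 51 53 52
f 52 53 54
f 52 54 32
f 53 29 55
f 53 55 54
f 54 55 56
f 54 56 32
f 55 29 57
f 55 57 56
f 56 57 58
f 56 58 32
f 57 29 59
f 57 59 58
f 58 59 60
f 58 60 32
f 59 29 61
f 59 61 60
f 60 61 62
f 60 62 32
f 61 29 30
f 61 30 62
f 62 30 31
f 62 31 32



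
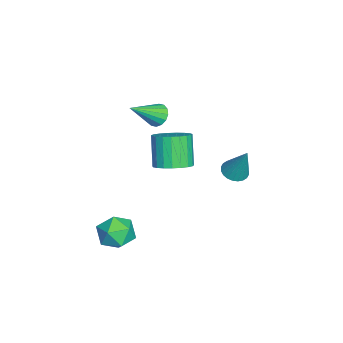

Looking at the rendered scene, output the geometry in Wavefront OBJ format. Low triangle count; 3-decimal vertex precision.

v 4.135 -2.625 -1.639
v 4.633 -2.913 -2.443
v 2.947 -3.627 -2.017
v 3.445 -3.915 -2.821
v 3.775 -4.158 -1.921
v 4.509 -3.539 -1.687
v 3.071 -3.001 -2.773
v 3.805 -2.382 -2.539
v 3.976 -3.146 -3.143
v 4.411 -3.86 -2.617
v 3.169 -2.68 -1.843
v 3.604 -3.394 -1.317
v -0.03 -1.141 -0.536
v 0.751 -1.474 -0.111
v -0.128 -1.632 1.382
v -0.91 -1.299 0.956
v 0.784 -1.085 -0.051
v -0.095 -1.244 1.442
v 0.676 -0.706 -0.074
v -0.203 -0.864 1.419
v 0.446 -0.402 -0.177
v -0.433 -0.56 1.316
v 0.134 -0.225 -0.342
v -0.746 -0.384 1.15
v -0.207 -0.207 -0.541
v -1.087 -0.366 0.951
v -0.517 -0.351 -0.739
v -1.397 -0.509 0.753
v -0.743 -0.631 -0.902
v -1.623 -0.789 0.59
v -0.846 -0.999 -1.002
v -1.726 -1.157 0.491
v -0.808 -1.392 -1.021
v -1.687 -1.55 0.472
v -0.635 -1.741 -0.957
v -1.515 -1.9 0.536
v -0.358 -1.986 -0.819
v -1.237 -2.145 0.674
v -0.024 -2.086 -0.633
v -0.903 -2.244 0.86
v 0.309 -2.022 -0.43
v -0.571 -2.18 1.063
v 0.583 -1.805 -0.245
v -0.296 -1.964 1.247
v 2.369 1.843 1.296
v 2.81 2.234 1.022
v 2.911 2.397 2.964
v 2.61 2.388 1.036
v 2.372 2.46 1.09
v 2.134 2.437 1.175
v 1.932 2.324 1.278
v 1.796 2.138 1.384
v 1.748 1.907 1.476
v 1.793 1.666 1.541
v 1.927 1.453 1.569
v 2.127 1.298 1.555
v 2.365 1.227 1.501
v 2.603 1.249 1.417
v 2.805 1.362 1.313
v 2.941 1.548 1.207
v 2.99 1.779 1.115
v 2.944 2.02 1.05
v 0.401 -1.785 3.262
v 0.686 -2.042 2.749
v 1.319 -2.915 4.338
v 0.884 -1.793 2.842
v 0.953 -1.542 3.047
v 0.874 -1.356 3.309
v 0.668 -1.285 3.559
v 0.391 -1.348 3.729
v 0.116 -1.528 3.774
v -0.082 -1.777 3.682
v -0.15 -2.029 3.477
v -0.071 -2.215 3.214
v 0.135 -2.286 2.964
v 0.412 -2.222 2.794
f 1 12 6
f 1 6 2
f 1 2 8
f 1 8 11
f 1 11 12
f 2 6 10
f 6 12 5
f 12 11 3
f 11 8 7
f 8 2 9
f 4 10 5
f 4 5 3
f 4 3 7
f 4 7 9
f 4 9 10
f 5 10 6
f 3 5 12
f 7 3 11
f 9 7 8
f 10 9 2
f 14 13 17
f 14 17 15
f 15 17 18
f 15 18 16
f 17 13 19
f 17 19 18
f 18 19 20
f 18 20 16
f 19 13 21
f 19 21 20
f 20 21 22
f 20 22 16
f 21 13 23
f 21 23 22
f 22 23 24
f 22 24 16
f 23 13 25
f 23 25 24
f 24 25 26
f 24 26 16
f 25 13 27
f 25 27 26
f 26 27 28
f 26 28 16
f 27 13 29
f 27 29 28
f 28 29 30
f 28 30 16
f 29 13 31
f 29 31 30
f 30 31 32
f 30 32 16
f 31 13 33
f 31 33 32
f 32 33 34
f 32 34 16
f 33 13 35
f 33 35 34
f 34 35 36
f 34 36 16
f 35 13 37
f 35 37 36
f 36 37 38
f 36 38 16
f 37 13 39
f 37 39 38
f 38 39 40
f 38 40 16
f 39 13 41
f 39 41 40
f 40 41 42
f 40 42 16
f 41 13 43
f 41 43 42
f 42 43 44
f 42 44 16
f 43 13 14
f 43 14 44
f 44 14 15
f 44 15 16
f 46 45 48
f 46 48 47
f 48 45 49
f 48 49 47
f 49 45 50
f 49 50 47
f 50 45 51
f 50 51 47
f 51 45 52
f 51 52 47
f 52 45 53
f 52 53 47
f 53 45 54
f 53 54 47
f 54 45 55
f 54 55 47
f 55 45 56
f 55 56 47
f 56 45 57
f 56 57 47
f 57 45 58
f 57 58 47
f 58 45 59
f 58 59 47
f 59 45 60
f 59 60 47
f 60 45 61
f 60 61 47
f 61 45 62
f 61 62 47
f 62 45 46
f 62 46 47
f 64 63 66
f 64 66 65
f 66 63 67
f 66 67 65
f 67 63 68
f 67 68 65
f 68 63 69
f 68 69 65
f 69 63 70
f 69 70 65
f 70 63 71
f 70 71 65
f 71 63 72
f 71 72 65
f 72 63 73
f 72 73 65
f 73 63 74
f 73 74 65
f 74 63 75
f 74 75 65
f 75 63 76
f 75 76 65
f 76 63 64
f 76 64 65



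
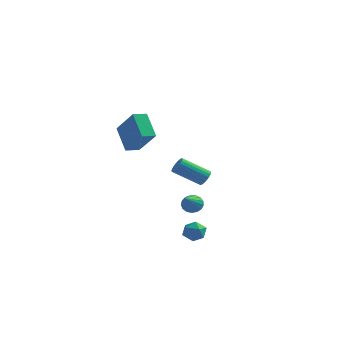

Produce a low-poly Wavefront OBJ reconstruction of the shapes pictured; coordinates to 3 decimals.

v 1.473 -2.933 -3.198
v 1.829 -3.122 -3.827
v 1.251 -4.098 -2.973
v 1.607 -4.287 -3.602
v 1.99 -4.01 -3.024
v 2.128 -3.289 -3.163
v 0.952 -3.931 -3.637
v 1.09 -3.21 -3.776
v 1.507 -3.738 -4.098
v 2.149 -3.788 -3.719
v 0.931 -3.432 -3.081
v 1.573 -3.482 -2.702
v 1.004 -0.548 -0.48
v 1.311 -0.481 -0.005
v -0.156 -1.124 1.035
v -0.464 -1.192 0.56
v 1.195 -0.257 -0.029
v -0.272 -0.9 1.011
v 1.041 -0.09 -0.143
v -0.426 -0.733 0.897
v 0.88 -0.014 -0.324
v -0.587 -0.657 0.716
v 0.743 -0.044 -0.535
v -0.724 -0.687 0.505
v 0.658 -0.174 -0.736
v -0.809 -0.817 0.304
v 0.641 -0.378 -0.886
v -0.826 -1.021 0.154
v 0.696 -0.616 -0.955
v -0.771 -1.259 0.085
v 0.812 -0.84 -0.931
v -0.655 -1.483 0.109
v 0.966 -1.007 -0.817
v -0.501 -1.65 0.223
v 1.127 -1.083 -0.636
v -0.34 -1.726 0.404
v 1.264 -1.053 -0.425
v -0.203 -1.696 0.615
v 1.349 -0.923 -0.224
v -0.118 -1.566 0.816
v 1.366 -0.719 -0.074
v -0.101 -1.362 0.966
v -0.868 2.204 -3.748
v -0.193 2.28 -3.78
v -0.612 0.396 -2.632
v -0.276 2.436 -3.508
v -0.495 2.54 -3.29
v -0.799 2.566 -3.177
v -1.119 2.51 -3.196
v -1.382 2.383 -3.341
v -1.526 2.215 -3.579
v -1.52 2.045 -3.856
v -1.365 1.911 -4.109
v -1.096 1.844 -4.279
v -0.774 1.859 -4.327
v -0.474 1.954 -4.243
v -0.265 2.105 -4.046
v -2.327 -4.106 2.372
v -3.237 -3.225 3.637
v -1.808 -3.406 2.257
v -2.717 -2.524 3.522
v -1.023 -4.836 3.818
v -1.932 -3.954 5.083
v -0.503 -4.135 3.703
v -1.413 -3.254 4.968
f 1 12 6
f 1 6 2
f 1 2 8
f 1 8 11
f 1 11 12
f 2 6 10
f 6 12 5
f 12 11 3
f 11 8 7
f 8 2 9
f 4 10 5
f 4 5 3
f 4 3 7
f 4 7 9
f 4 9 10
f 5 10 6
f 3 5 12
f 7 3 11
f 9 7 8
f 10 9 2
f 14 13 17
f 14 17 15
f 15 17 18
f 15 18 16
f 17 13 19
f 17 19 18
f 18 19 20
f 18 20 16
f 19 13 21
f 19 21 20
f 20 21 22
f 20 22 16
f 21 13 23
f 21 23 22
f 22 23 24
f 22 24 16
f 23 13 25
f 23 25 24
f 24 25 26
f 24 26 16
f 25 13 27
f 25 27 26
f 26 27 28
f 26 28 16
f 27 13 29
f 27 29 28
f 28 29 30
f 28 30 16
f 29 13 31
f 29 31 30
f 30 31 32
f 30 32 16
f 31 13 33
f 31 33 32
f 32 33 34
f 32 34 16
f 33 13 35
f 33 35 34
f 34 35 36
f 34 36 16
f 35 13 37
f 35 37 36
f 36 37 38
f 36 38 16
f 37 13 39
f 37 39 38
f 38 39 40
f 38 40 16
f 39 13 41
f 39 41 40
f 40 41 42
f 40 42 16
f 41 13 14
f 41 14 42
f 42 14 15
f 42 15 16
f 44 43 46
f 44 46 45
f 46 43 47
f 46 47 45
f 47 43 48
f 47 48 45
f 48 43 49
f 48 49 45
f 49 43 50
f 49 50 45
f 50 43 51
f 50 51 45
f 51 43 52
f 51 52 45
f 52 43 53
f 52 53 45
f 53 43 54
f 53 54 45
f 54 43 55
f 54 55 45
f 55 43 56
f 55 56 45
f 56 43 57
f 56 57 45
f 57 43 44
f 57 44 45
f 59 61 58
f 62 59 58
f 58 61 60
f 60 62 58
f 59 65 61
f 63 59 62
f 63 65 59
f 61 65 60
f 64 62 60
f 60 65 64
f 64 63 62
f 65 63 64



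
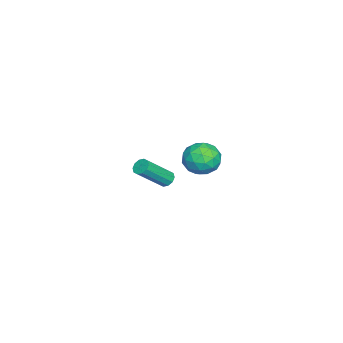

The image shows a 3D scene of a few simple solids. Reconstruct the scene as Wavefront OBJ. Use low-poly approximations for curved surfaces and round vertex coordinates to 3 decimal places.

v 3.77 4.731 3.776
v 4.592 4.285 3.53
v 2.948 3.615 3.05
v 3.77 3.169 2.804
v 3.49 3.192 3.73
v 3.999 3.882 4.179
v 3.541 4.018 2.401
v 4.05 4.708 2.85
v 4.451 3.844 2.681
v 4.42 3.334 3.502
v 3.12 4.566 3.078
v 3.089 4.056 3.899
v 4.253 4.606 3.717
v 3.287 3.294 2.863
v 3.122 3.307 3.408
v 3.606 3.045 3.263
v 3.905 4.369 4.098
v 4.388 4.107 3.953
v 3.74 3.464 4.071
v 3.152 3.793 2.627
v 3.635 3.531 2.482
v 3.934 4.855 3.317
v 4.418 4.593 3.172
v 3.8 4.436 2.509
v 4.654 4.085 3.073
v 4.17 3.429 2.646
v 4.036 3.928 2.41
v 4.335 4.333 2.673
v 4.635 3.785 3.555
v 4.152 3.129 3.129
v 3.987 3.142 3.673
v 4.286 3.548 3.937
v 4.552 3.526 3.056
v 3.388 4.771 3.451
v 2.905 4.115 3.025
v 3.254 4.352 2.643
v 3.553 4.758 2.907
v 3.37 4.471 3.934
v 2.886 3.815 3.507
v 3.205 3.567 3.907
v 3.504 3.972 4.17
v 2.988 4.374 3.524
v -2.834 0.761 -2.81
v -2.455 0.685 -3.142
v -1.426 -0.378 -1.722
v -1.806 -0.301 -1.39
v -2.395 0.952 -2.986
v -1.366 -0.111 -1.566
v -2.503 1.146 -2.762
v -1.474 0.084 -1.342
v -2.737 1.193 -2.557
v -1.709 0.131 -1.137
v -3.009 1.075 -2.448
v -1.98 0.013 -1.028
v -3.214 0.838 -2.478
v -2.185 -0.225 -1.058
v -3.274 0.571 -2.634
v -2.245 -0.492 -1.214
v -3.166 0.376 -2.858
v -2.137 -0.686 -1.438
v -2.931 0.329 -3.063
v -1.903 -0.733 -1.643
v -2.66 0.447 -3.172
v -1.631 -0.615 -1.752
f 1 38 17
f 38 12 41
f 17 41 6
f 38 41 17
f 1 17 13
f 17 6 18
f 13 18 2
f 17 18 13
f 1 13 22
f 13 2 23
f 22 23 8
f 13 23 22
f 1 22 34
f 22 8 37
f 34 37 11
f 22 37 34
f 1 34 38
f 34 11 42
f 38 42 12
f 34 42 38
f 2 18 29
f 18 6 32
f 29 32 10
f 18 32 29
f 6 41 19
f 41 12 40
f 19 40 5
f 41 40 19
f 12 42 39
f 42 11 35
f 39 35 3
f 42 35 39
f 11 37 36
f 37 8 24
f 36 24 7
f 37 24 36
f 8 23 28
f 23 2 25
f 28 25 9
f 23 25 28
f 4 30 16
f 30 10 31
f 16 31 5
f 30 31 16
f 4 16 14
f 16 5 15
f 14 15 3
f 16 15 14
f 4 14 21
f 14 3 20
f 21 20 7
f 14 20 21
f 4 21 26
f 21 7 27
f 26 27 9
f 21 27 26
f 4 26 30
f 26 9 33
f 30 33 10
f 26 33 30
f 5 31 19
f 31 10 32
f 19 32 6
f 31 32 19
f 3 15 39
f 15 5 40
f 39 40 12
f 15 40 39
f 7 20 36
f 20 3 35
f 36 35 11
f 20 35 36
f 9 27 28
f 27 7 24
f 28 24 8
f 27 24 28
f 10 33 29
f 33 9 25
f 29 25 2
f 33 25 29
f 44 43 47
f 44 47 45
f 45 47 48
f 45 48 46
f 47 43 49
f 47 49 48
f 48 49 50
f 48 50 46
f 49 43 51
f 49 51 50
f 50 51 52
f 50 52 46
f 51 43 53
f 51 53 52
f 52 53 54
f 52 54 46
f 53 43 55
f 53 55 54
f 54 55 56
f 54 56 46
f 55 43 57
f 55 57 56
f 56 57 58
f 56 58 46
f 57 43 59
f 57 59 58
f 58 59 60
f 58 60 46
f 59 43 61
f 59 61 60
f 60 61 62
f 60 62 46
f 61 43 63
f 61 63 62
f 62 63 64
f 62 64 46
f 63 43 44
f 63 44 64
f 64 44 45
f 64 45 46



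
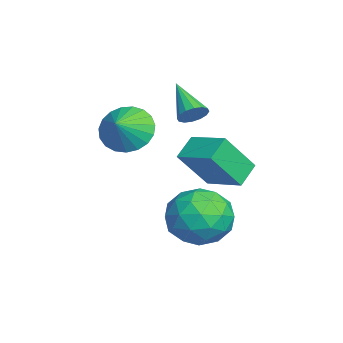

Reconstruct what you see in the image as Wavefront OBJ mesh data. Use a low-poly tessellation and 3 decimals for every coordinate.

v 1.114 -1.579 -0.709
v 1.54 -1.974 -1.486
v 1.886 -1.961 -0.091
v 1.711 -1.609 -1.473
v 1.779 -1.239 -1.328
v 1.731 -0.927 -1.077
v 1.577 -0.728 -0.761
v 1.343 -0.676 -0.437
v 1.069 -0.781 -0.16
v 0.803 -1.023 0.022
v 0.591 -1.361 0.078
v 0.469 -1.737 -0.002
v 0.459 -2.086 -0.205
v 0.562 -2.347 -0.494
v 0.76 -2.475 -0.821
v 1.02 -2.448 -1.129
v 1.296 -2.271 -1.364
v 0.163 0.608 -0.533
v 0.379 0.883 -0.095
v -1.083 0.112 0.393
v 0.206 1.075 -0.225
v 0.021 1.142 -0.438
v -0.126 1.066 -0.677
v -0.195 0.868 -0.876
v -0.168 0.6 -0.984
v -0.053 0.334 -0.971
v 0.121 0.142 -0.84
v 0.306 0.075 -0.627
v 0.452 0.151 -0.389
v 0.522 0.349 -0.189
v 0.495 0.617 -0.081
v 3.159 1.645 -4.323
v 3.954 0.925 -3.788
v 1.746 0.375 -3.932
v 2.541 -0.345 -3.397
v 2.248 0.702 -2.893
v 3.121 1.487 -3.135
v 2.579 -0.187 -4.585
v 3.452 0.598 -4.827
v 3.596 -0.207 -3.95
v 3.391 0.342 -2.905
v 2.309 0.958 -4.815
v 2.104 1.507 -3.77
v 3.68 1.396 -4.09
v 2.02 -0.096 -3.63
v 1.847 0.519 -3.334
v 2.315 0.096 -3.02
v 3.191 1.727 -3.706
v 3.658 1.303 -3.392
v 2.655 1.173 -2.866
v 2.042 -0.003 -4.328
v 2.509 -0.427 -4.014
v 3.385 1.204 -4.7
v 3.853 0.781 -4.386
v 3.045 0.127 -4.854
v 3.937 0.308 -3.871
v 3.107 -0.439 -3.641
v 3.129 -0.346 -4.339
v 3.642 0.115 -4.481
v 3.817 0.63 -3.256
v 2.987 -0.116 -3.027
v 2.814 0.5 -2.731
v 3.327 0.961 -2.872
v 3.606 -0.035 -3.352
v 2.713 1.416 -4.693
v 1.883 0.67 -4.464
v 2.373 0.339 -4.848
v 2.886 0.8 -4.989
v 2.593 1.739 -4.079
v 1.763 0.992 -3.849
v 2.058 1.185 -3.239
v 2.571 1.646 -3.381
v 2.094 1.335 -4.368
v 1.979 0.955 -2.802
v 2.382 -0.043 -1.385
v 1.295 1.457 -2.254
v 1.698 0.458 -0.837
v 3.022 1.942 -2.403
v 3.425 0.943 -0.986
v 2.338 2.443 -1.855
v 2.741 1.445 -0.438
f 2 1 4
f 2 4 3
f 4 1 5
f 4 5 3
f 5 1 6
f 5 6 3
f 6 1 7
f 6 7 3
f 7 1 8
f 7 8 3
f 8 1 9
f 8 9 3
f 9 1 10
f 9 10 3
f 10 1 11
f 10 11 3
f 11 1 12
f 11 12 3
f 12 1 13
f 12 13 3
f 13 1 14
f 13 14 3
f 14 1 15
f 14 15 3
f 15 1 16
f 15 16 3
f 16 1 17
f 16 17 3
f 17 1 2
f 17 2 3
f 19 18 21
f 19 21 20
f 21 18 22
f 21 22 20
f 22 18 23
f 22 23 20
f 23 18 24
f 23 24 20
f 24 18 25
f 24 25 20
f 25 18 26
f 25 26 20
f 26 18 27
f 26 27 20
f 27 18 28
f 27 28 20
f 28 18 29
f 28 29 20
f 29 18 30
f 29 30 20
f 30 18 31
f 30 31 20
f 31 18 19
f 31 19 20
f 32 69 48
f 69 43 72
f 48 72 37
f 69 72 48
f 32 48 44
f 48 37 49
f 44 49 33
f 48 49 44
f 32 44 53
f 44 33 54
f 53 54 39
f 44 54 53
f 32 53 65
f 53 39 68
f 65 68 42
f 53 68 65
f 32 65 69
f 65 42 73
f 69 73 43
f 65 73 69
f 33 49 60
f 49 37 63
f 60 63 41
f 49 63 60
f 37 72 50
f 72 43 71
f 50 71 36
f 72 71 50
f 43 73 70
f 73 42 66
f 70 66 34
f 73 66 70
f 42 68 67
f 68 39 55
f 67 55 38
f 68 55 67
f 39 54 59
f 54 33 56
f 59 56 40
f 54 56 59
f 35 61 47
f 61 41 62
f 47 62 36
f 61 62 47
f 35 47 45
f 47 36 46
f 45 46 34
f 47 46 45
f 35 45 52
f 45 34 51
f 52 51 38
f 45 51 52
f 35 52 57
f 52 38 58
f 57 58 40
f 52 58 57
f 35 57 61
f 57 40 64
f 61 64 41
f 57 64 61
f 36 62 50
f 62 41 63
f 50 63 37
f 62 63 50
f 34 46 70
f 46 36 71
f 70 71 43
f 46 71 70
f 38 51 67
f 51 34 66
f 67 66 42
f 51 66 67
f 40 58 59
f 58 38 55
f 59 55 39
f 58 55 59
f 41 64 60
f 64 40 56
f 60 56 33
f 64 56 60
f 75 77 74
f 78 75 74
f 74 77 76
f 76 78 74
f 75 81 77
f 79 75 78
f 79 81 75
f 77 81 76
f 80 78 76
f 76 81 80
f 80 79 78
f 81 79 80



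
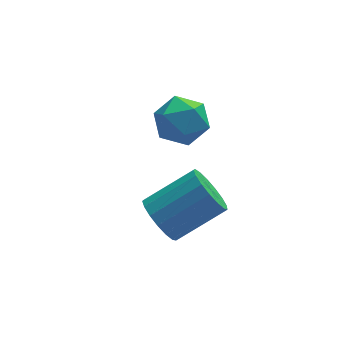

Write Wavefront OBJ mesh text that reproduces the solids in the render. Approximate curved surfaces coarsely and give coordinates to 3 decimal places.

v -3.139 -2.627 0.572
v -2.731 -2.851 -0.067
v -1.253 -2.657 0.81
v -1.661 -2.433 1.448
v -2.759 -2.476 -0.104
v -1.28 -2.281 0.773
v -2.873 -2.135 0.014
v -1.395 -1.941 0.89
v -3.049 -1.907 0.259
v -1.57 -1.713 1.136
v -3.245 -1.844 0.576
v -1.766 -1.65 1.453
v -3.417 -1.961 0.892
v -1.938 -1.766 1.769
v -3.525 -2.23 1.135
v -2.047 -2.035 2.011
v -3.545 -2.59 1.248
v -2.067 -2.395 2.125
v -3.472 -2.959 1.207
v -1.994 -2.764 2.083
v -3.323 -3.251 1.02
v -1.844 -3.057 1.896
v -3.132 -3.401 0.73
v -1.653 -3.207 1.607
v -2.942 -3.374 0.404
v -1.463 -3.179 1.281
v -2.798 -3.175 0.117
v -1.319 -2.981 0.993
v -2.093 0.733 1.076
v -1.691 1.279 1.675
v -1.909 -0.399 1.985
v -1.507 0.147 2.584
v -2.392 0.232 2.418
v -2.505 0.931 1.856
v -1.095 -0.051 1.804
v -1.208 0.648 1.242
v -1.074 0.794 2.124
v -1.876 0.969 2.504
v -1.724 -0.089 1.156
v -2.526 0.086 1.536
f 2 1 5
f 2 5 3
f 3 5 6
f 3 6 4
f 5 1 7
f 5 7 6
f 6 7 8
f 6 8 4
f 7 1 9
f 7 9 8
f 8 9 10
f 8 10 4
f 9 1 11
f 9 11 10
f 10 11 12
f 10 12 4
f 11 1 13
f 11 13 12
f 12 13 14
f 12 14 4
f 13 1 15
f 13 15 14
f 14 15 16
f 14 16 4
f 15 1 17
f 15 17 16
f 16 17 18
f 16 18 4
f 17 1 19
f 17 19 18
f 18 19 20
f 18 20 4
f 19 1 21
f 19 21 20
f 20 21 22
f 20 22 4
f 21 1 23
f 21 23 22
f 22 23 24
f 22 24 4
f 23 1 25
f 23 25 24
f 24 25 26
f 24 26 4
f 25 1 27
f 25 27 26
f 26 27 28
f 26 28 4
f 27 1 2
f 27 2 28
f 28 2 3
f 28 3 4
f 29 40 34
f 29 34 30
f 29 30 36
f 29 36 39
f 29 39 40
f 30 34 38
f 34 40 33
f 40 39 31
f 39 36 35
f 36 30 37
f 32 38 33
f 32 33 31
f 32 31 35
f 32 35 37
f 32 37 38
f 33 38 34
f 31 33 40
f 35 31 39
f 37 35 36
f 38 37 30



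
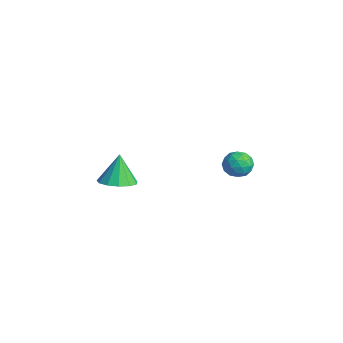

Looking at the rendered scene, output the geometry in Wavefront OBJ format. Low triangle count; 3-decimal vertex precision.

v -1.264 -1.237 -1.696
v -0.717 -0.683 -1.664
v -1.616 -0.963 -0.444
v -1.082 -0.487 -1.81
v -1.506 -0.53 -1.92
v -1.853 -0.798 -1.958
v -2.012 -1.205 -1.914
v -1.935 -1.622 -1.8
v -1.644 -1.917 -1.654
v -1.233 -1.997 -1.521
v -0.831 -1.835 -1.444
v -0.567 -1.484 -1.447
v -0.525 -1.054 -1.529
v -1.581 4.14 -1.99
v -0.989 4.387 -1.824
v -1.111 3.233 -2.316
v -0.519 3.48 -2.15
v -0.958 3.325 -1.678
v -1.248 3.886 -1.477
v -0.852 3.734 -2.663
v -1.142 4.295 -2.462
v -0.539 4.136 -2.24
v -0.604 3.883 -1.631
v -1.496 3.737 -2.509
v -1.561 3.484 -1.9
v -1.326 4.343 -1.878
v -0.774 3.277 -2.262
v -1.032 3.186 -1.984
v -0.684 3.331 -1.887
v -1.478 4.048 -1.674
v -1.13 4.193 -1.577
v -1.112 3.569 -1.491
v -0.97 3.427 -2.563
v -0.622 3.572 -2.466
v -1.416 4.289 -2.253
v -1.068 4.434 -2.156
v -0.988 4.051 -2.649
v -0.713 4.341 -2.025
v -0.437 3.808 -2.217
v -0.633 3.957 -2.519
v -0.804 4.287 -2.4
v -0.752 4.192 -1.668
v -0.476 3.659 -1.859
v -0.733 3.568 -1.582
v -0.904 3.897 -1.463
v -0.487 4.045 -1.912
v -1.624 3.961 -2.281
v -1.348 3.428 -2.472
v -1.196 3.723 -2.677
v -1.367 4.052 -2.558
v -1.663 3.812 -1.923
v -1.387 3.279 -2.115
v -1.296 3.333 -1.74
v -1.467 3.663 -1.621
v -1.613 3.575 -2.228
f 2 1 4
f 2 4 3
f 4 1 5
f 4 5 3
f 5 1 6
f 5 6 3
f 6 1 7
f 6 7 3
f 7 1 8
f 7 8 3
f 8 1 9
f 8 9 3
f 9 1 10
f 9 10 3
f 10 1 11
f 10 11 3
f 11 1 12
f 11 12 3
f 12 1 13
f 12 13 3
f 13 1 2
f 13 2 3
f 14 51 30
f 51 25 54
f 30 54 19
f 51 54 30
f 14 30 26
f 30 19 31
f 26 31 15
f 30 31 26
f 14 26 35
f 26 15 36
f 35 36 21
f 26 36 35
f 14 35 47
f 35 21 50
f 47 50 24
f 35 50 47
f 14 47 51
f 47 24 55
f 51 55 25
f 47 55 51
f 15 31 42
f 31 19 45
f 42 45 23
f 31 45 42
f 19 54 32
f 54 25 53
f 32 53 18
f 54 53 32
f 25 55 52
f 55 24 48
f 52 48 16
f 55 48 52
f 24 50 49
f 50 21 37
f 49 37 20
f 50 37 49
f 21 36 41
f 36 15 38
f 41 38 22
f 36 38 41
f 17 43 29
f 43 23 44
f 29 44 18
f 43 44 29
f 17 29 27
f 29 18 28
f 27 28 16
f 29 28 27
f 17 27 34
f 27 16 33
f 34 33 20
f 27 33 34
f 17 34 39
f 34 20 40
f 39 40 22
f 34 40 39
f 17 39 43
f 39 22 46
f 43 46 23
f 39 46 43
f 18 44 32
f 44 23 45
f 32 45 19
f 44 45 32
f 16 28 52
f 28 18 53
f 52 53 25
f 28 53 52
f 20 33 49
f 33 16 48
f 49 48 24
f 33 48 49
f 22 40 41
f 40 20 37
f 41 37 21
f 40 37 41
f 23 46 42
f 46 22 38
f 42 38 15
f 46 38 42



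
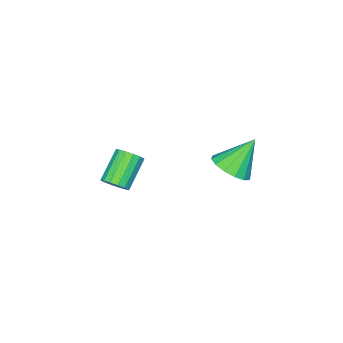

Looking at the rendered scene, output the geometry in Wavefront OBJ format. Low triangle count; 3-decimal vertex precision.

v 0.627 1.429 2.837
v 1.393 1.724 3.315
v -0.387 1.811 4.223
v 1.226 2.124 3.083
v 0.898 2.338 2.785
v 0.498 2.308 2.5
v 0.133 2.043 2.306
v -0.1 1.613 2.254
v -0.139 1.134 2.358
v 0.028 0.734 2.59
v 0.356 0.52 2.888
v 0.756 0.55 3.173
v 1.121 0.815 3.367
v 1.355 1.245 3.419
v 2.158 -3.598 -0.325
v 2.585 -3.799 0.136
v 1.309 -4.102 1.186
v 0.882 -3.902 0.725
v 2.549 -3.463 0.189
v 1.273 -3.767 1.239
v 2.408 -3.164 0.105
v 1.132 -3.467 1.154
v 2.2 -2.981 -0.095
v 0.924 -3.284 0.954
v 1.981 -2.963 -0.357
v 0.705 -3.267 0.693
v 1.809 -3.116 -0.61
v 0.533 -3.419 0.44
v 1.731 -3.398 -0.786
v 0.455 -3.701 0.264
v 1.767 -3.733 -0.839
v 0.491 -4.037 0.211
v 1.908 -4.033 -0.754
v 0.632 -4.336 0.295
v 2.116 -4.216 -0.554
v 0.84 -4.519 0.495
v 2.335 -4.233 -0.293
v 1.059 -4.537 0.757
v 2.507 -4.081 -0.04
v 1.231 -4.384 1.01
f 2 1 4
f 2 4 3
f 4 1 5
f 4 5 3
f 5 1 6
f 5 6 3
f 6 1 7
f 6 7 3
f 7 1 8
f 7 8 3
f 8 1 9
f 8 9 3
f 9 1 10
f 9 10 3
f 10 1 11
f 10 11 3
f 11 1 12
f 11 12 3
f 12 1 13
f 12 13 3
f 13 1 14
f 13 14 3
f 14 1 2
f 14 2 3
f 16 15 19
f 16 19 17
f 17 19 20
f 17 20 18
f 19 15 21
f 19 21 20
f 20 21 22
f 20 22 18
f 21 15 23
f 21 23 22
f 22 23 24
f 22 24 18
f 23 15 25
f 23 25 24
f 24 25 26
f 24 26 18
f 25 15 27
f 25 27 26
f 26 27 28
f 26 28 18
f 27 15 29
f 27 29 28
f 28 29 30
f 28 30 18
f 29 15 31
f 29 31 30
f 30 31 32
f 30 32 18
f 31 15 33
f 31 33 32
f 32 33 34
f 32 34 18
f 33 15 35
f 33 35 34
f 34 35 36
f 34 36 18
f 35 15 37
f 35 37 36
f 36 37 38
f 36 38 18
f 37 15 39
f 37 39 38
f 38 39 40
f 38 40 18
f 39 15 16
f 39 16 40
f 40 16 17
f 40 17 18



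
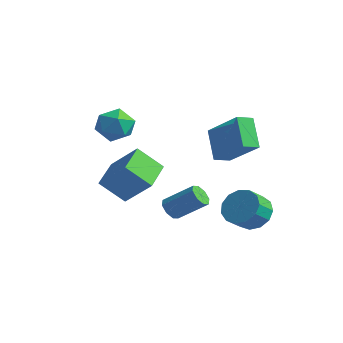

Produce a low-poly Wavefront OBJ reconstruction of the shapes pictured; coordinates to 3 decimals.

v 2.384 -2.346 -2.562
v 2.706 -2.216 -3.013
v 3.739 -1.504 -2.07
v 3.416 -1.634 -1.618
v 2.412 -1.907 -2.924
v 3.444 -1.195 -1.98
v 2.101 -1.855 -2.623
v 3.133 -1.143 -1.679
v 1.955 -2.091 -2.286
v 2.988 -1.379 -1.342
v 2.061 -2.476 -2.11
v 3.094 -1.764 -1.167
v 2.356 -2.785 -2.2
v 3.388 -2.073 -1.256
v 2.667 -2.837 -2.501
v 3.699 -2.125 -1.557
v 2.812 -2.601 -2.838
v 3.845 -1.889 -1.894
v 0.839 1.229 0.357
v 2.538 1.241 1.674
v 1.011 2.008 0.128
v 2.71 2.02 1.445
v 1.79 0.66 -0.865
v 3.489 0.672 0.452
v 1.962 1.439 -1.094
v 3.661 1.451 0.223
v 2.962 1.879 -3.986
v 3.706 1.535 -4.466
v 3.742 0.677 -3.795
v 2.998 1.021 -3.314
v 3.906 1.846 -4.079
v 3.943 0.988 -3.408
v 3.807 2.168 -3.663
v 3.844 1.31 -2.992
v 3.44 2.397 -3.349
v 3.476 1.539 -2.678
v 2.92 2.463 -3.237
v 2.957 1.605 -2.566
v 2.414 2.343 -3.363
v 2.451 1.485 -2.692
v 2.082 2.075 -3.687
v 2.118 1.217 -3.015
v 2.029 1.746 -4.105
v 2.065 0.888 -3.434
v 2.272 1.458 -4.486
v 2.309 0.6 -3.814
v 2.734 1.305 -4.707
v 2.771 0.447 -4.036
v 3.269 1.333 -4.7
v 3.305 0.475 -4.029
v -1.478 -2.865 -2.25
v -0.207 -2.503 -0.998
v -2.28 -1.458 -1.842
v -1.009 -1.096 -0.591
v -0.671 -2.104 -3.289
v 0.6 -1.742 -2.038
v -1.473 -0.697 -2.882
v -0.202 -0.335 -1.63
v -1.305 -2.591 1.715
v -0.688 -1.918 1.51
v -0.272 -3.642 1.37
v 0.345 -2.969 1.165
v 0.079 -3.106 2.051
v -0.56 -2.456 2.265
v -0.4 -3.104 0.615
v -1.039 -2.454 0.829
v -0.129 -2.235 0.83
v 0.167 -2.236 1.718
v -1.127 -3.324 1.162
v -0.831 -3.325 2.05
f 2 1 5
f 2 5 3
f 3 5 6
f 3 6 4
f 5 1 7
f 5 7 6
f 6 7 8
f 6 8 4
f 7 1 9
f 7 9 8
f 8 9 10
f 8 10 4
f 9 1 11
f 9 11 10
f 10 11 12
f 10 12 4
f 11 1 13
f 11 13 12
f 12 13 14
f 12 14 4
f 13 1 15
f 13 15 14
f 14 15 16
f 14 16 4
f 15 1 17
f 15 17 16
f 16 17 18
f 16 18 4
f 17 1 2
f 17 2 18
f 18 2 3
f 18 3 4
f 20 22 19
f 23 20 19
f 19 22 21
f 21 23 19
f 20 26 22
f 24 20 23
f 24 26 20
f 22 26 21
f 25 23 21
f 21 26 25
f 25 24 23
f 26 24 25
f 28 27 31
f 28 31 29
f 29 31 32
f 29 32 30
f 31 27 33
f 31 33 32
f 32 33 34
f 32 34 30
f 33 27 35
f 33 35 34
f 34 35 36
f 34 36 30
f 35 27 37
f 35 37 36
f 36 37 38
f 36 38 30
f 37 27 39
f 37 39 38
f 38 39 40
f 38 40 30
f 39 27 41
f 39 41 40
f 40 41 42
f 40 42 30
f 41 27 43
f 41 43 42
f 42 43 44
f 42 44 30
f 43 27 45
f 43 45 44
f 44 45 46
f 44 46 30
f 45 27 47
f 45 47 46
f 46 47 48
f 46 48 30
f 47 27 49
f 47 49 48
f 48 49 50
f 48 50 30
f 49 27 28
f 49 28 50
f 50 28 29
f 50 29 30
f 52 54 51
f 55 52 51
f 51 54 53
f 53 55 51
f 52 58 54
f 56 52 55
f 56 58 52
f 54 58 53
f 57 55 53
f 53 58 57
f 57 56 55
f 58 56 57
f 59 70 64
f 59 64 60
f 59 60 66
f 59 66 69
f 59 69 70
f 60 64 68
f 64 70 63
f 70 69 61
f 69 66 65
f 66 60 67
f 62 68 63
f 62 63 61
f 62 61 65
f 62 65 67
f 62 67 68
f 63 68 64
f 61 63 70
f 65 61 69
f 67 65 66
f 68 67 60



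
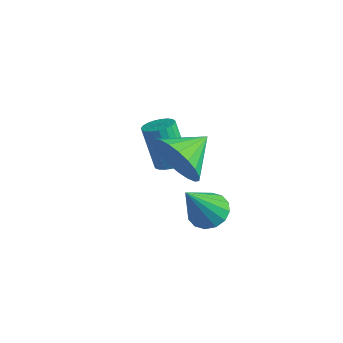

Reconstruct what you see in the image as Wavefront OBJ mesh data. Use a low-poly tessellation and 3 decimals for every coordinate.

v -0.334 -4.283 -0.472
v 0.239 -4.011 -1.296
v -0.306 -2.997 -0.028
v -0.164 -3.952 -1.443
v -0.596 -3.949 -1.421
v -0.982 -4.005 -1.236
v -1.257 -4.108 -0.919
v -1.372 -4.241 -0.524
v -1.308 -4.382 -0.12
v -1.076 -4.506 0.223
v -0.715 -4.591 0.446
v -0.288 -4.622 0.51
v 0.13 -4.595 0.405
v 0.468 -4.514 0.148
v 0.668 -4.393 -0.217
v 0.694 -4.253 -0.625
v 0.542 -4.118 -1.007
v -0.795 -2.453 -4.408
v -0.057 -2.41 -4.435
v -0.665 -3.587 -2.692
v -0.167 -2.107 -4.227
v -0.445 -1.898 -4.067
v -0.817 -1.837 -3.999
v -1.183 -1.941 -4.04
v -1.445 -2.183 -4.179
v -1.533 -2.497 -4.38
v -1.424 -2.799 -4.588
v -1.146 -3.009 -4.748
v -0.774 -3.07 -4.817
v -0.408 -2.965 -4.775
v -0.145 -2.724 -4.636
v -2.51 -2.52 -3.006
v -1.99 -2.657 -2.788
v -2.63 -2.658 -1.257
v -3.15 -2.52 -1.474
v -1.983 -2.416 -2.786
v -2.624 -2.417 -1.254
v -2.068 -2.193 -2.821
v -2.708 -2.193 -1.289
v -2.229 -2.026 -2.888
v -2.869 -2.027 -1.357
v -2.438 -1.945 -2.976
v -3.079 -1.946 -1.444
v -2.66 -1.963 -3.068
v -3.301 -1.964 -1.537
v -2.856 -2.077 -3.15
v -3.496 -2.078 -1.619
v -2.992 -2.268 -3.207
v -3.632 -2.269 -1.676
v -3.045 -2.503 -3.229
v -3.685 -2.503 -1.698
v -3.005 -2.74 -3.213
v -3.645 -2.741 -1.681
v -2.879 -2.939 -3.16
v -3.52 -2.94 -1.629
v -2.69 -3.066 -3.081
v -3.33 -3.066 -1.55
v -2.47 -3.098 -2.989
v -3.11 -3.099 -1.458
v -2.256 -3.03 -2.9
v -2.896 -3.031 -1.368
v -2.086 -2.874 -2.829
v -2.727 -2.875 -1.297
f 2 1 4
f 2 4 3
f 4 1 5
f 4 5 3
f 5 1 6
f 5 6 3
f 6 1 7
f 6 7 3
f 7 1 8
f 7 8 3
f 8 1 9
f 8 9 3
f 9 1 10
f 9 10 3
f 10 1 11
f 10 11 3
f 11 1 12
f 11 12 3
f 12 1 13
f 12 13 3
f 13 1 14
f 13 14 3
f 14 1 15
f 14 15 3
f 15 1 16
f 15 16 3
f 16 1 17
f 16 17 3
f 17 1 2
f 17 2 3
f 19 18 21
f 19 21 20
f 21 18 22
f 21 22 20
f 22 18 23
f 22 23 20
f 23 18 24
f 23 24 20
f 24 18 25
f 24 25 20
f 25 18 26
f 25 26 20
f 26 18 27
f 26 27 20
f 27 18 28
f 27 28 20
f 28 18 29
f 28 29 20
f 29 18 30
f 29 30 20
f 30 18 31
f 30 31 20
f 31 18 19
f 31 19 20
f 33 32 36
f 33 36 34
f 34 36 37
f 34 37 35
f 36 32 38
f 36 38 37
f 37 38 39
f 37 39 35
f 38 32 40
f 38 40 39
f 39 40 41
f 39 41 35
f 40 32 42
f 40 42 41
f 41 42 43
f 41 43 35
f 42 32 44
f 42 44 43
f 43 44 45
f 43 45 35
f 44 32 46
f 44 46 45
f 45 46 47
f 45 47 35
f 46 32 48
f 46 48 47
f 47 48 49
f 47 49 35
f 48 32 50
f 48 50 49
f 49 50 51
f 49 51 35
f 50 32 52
f 50 52 51
f 51 52 53
f 51 53 35
f 52 32 54
f 52 54 53
f 53 54 55
f 53 55 35
f 54 32 56
f 54 56 55
f 55 56 57
f 55 57 35
f 56 32 58
f 56 58 57
f 57 58 59
f 57 59 35
f 58 32 60
f 58 60 59
f 59 60 61
f 59 61 35
f 60 32 62
f 60 62 61
f 61 62 63
f 61 63 35
f 62 32 33
f 62 33 63
f 63 33 34
f 63 34 35

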